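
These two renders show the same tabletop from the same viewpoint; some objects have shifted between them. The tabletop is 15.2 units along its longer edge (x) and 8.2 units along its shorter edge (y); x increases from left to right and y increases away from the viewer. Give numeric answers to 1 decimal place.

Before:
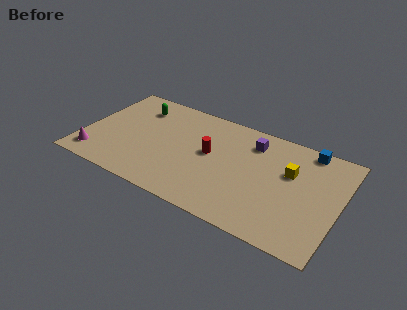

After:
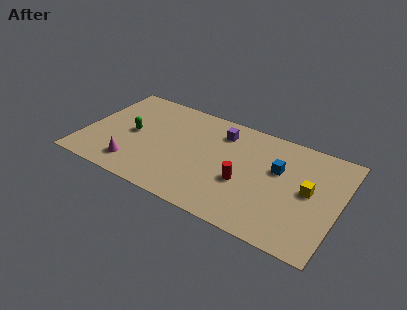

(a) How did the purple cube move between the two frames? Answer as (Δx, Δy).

(-1.9, 0.0)

From the two frames, the purple cube sits at roughly (9.8, 6.5) before and (7.9, 6.5) after.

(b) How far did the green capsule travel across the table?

2.3

The green capsule moved from about (2.8, 6.4) to (2.8, 4.1), a distance of √(0.0² + 2.3²) ≈ 2.3.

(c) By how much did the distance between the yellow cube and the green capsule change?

+1.1

Before: roughly 9.5 units apart; after: 10.6. That's 1.1 units further apart.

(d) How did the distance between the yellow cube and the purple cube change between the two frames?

+3.2

They were about 2.7 units apart before and 5.9 after — 3.2 units further apart.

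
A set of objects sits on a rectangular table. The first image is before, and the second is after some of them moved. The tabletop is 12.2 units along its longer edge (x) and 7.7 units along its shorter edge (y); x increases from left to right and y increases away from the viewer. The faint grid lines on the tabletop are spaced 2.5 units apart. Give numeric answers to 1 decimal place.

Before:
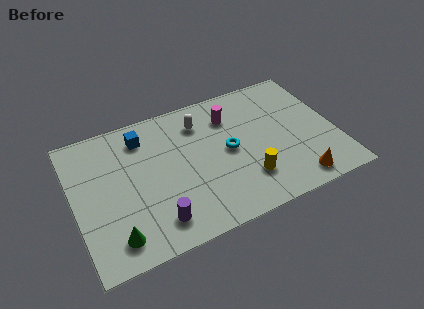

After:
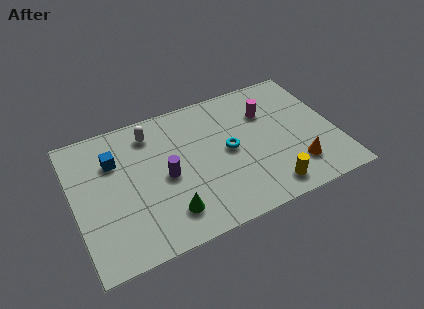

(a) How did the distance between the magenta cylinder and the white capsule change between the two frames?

+4.1

Before: roughly 1.4 units apart; after: 5.5. That's 4.1 units further apart.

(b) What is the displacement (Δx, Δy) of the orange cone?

(0.1, 0.8)

From the two frames, the orange cone sits at roughly (10.0, 1.0) before and (10.1, 1.8) after.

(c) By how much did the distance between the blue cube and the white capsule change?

-0.7

The distance was about 2.7 in the first image and 2.0 in the second, so they moved 0.7 units closer together.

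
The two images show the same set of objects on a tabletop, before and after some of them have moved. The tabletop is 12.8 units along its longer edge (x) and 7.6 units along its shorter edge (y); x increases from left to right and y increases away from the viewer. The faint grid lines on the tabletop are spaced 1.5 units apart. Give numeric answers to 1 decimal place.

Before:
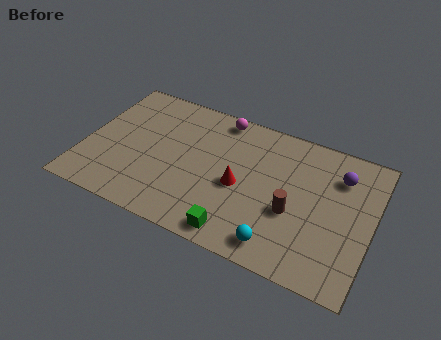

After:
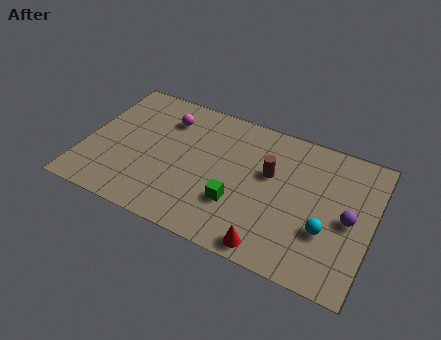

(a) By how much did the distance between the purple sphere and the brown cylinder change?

+0.5

Before: roughly 3.2 units apart; after: 3.7. That's 0.5 units further apart.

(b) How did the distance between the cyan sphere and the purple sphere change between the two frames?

-3.8

Before: roughly 5.1 units apart; after: 1.3. That's 3.8 units closer together.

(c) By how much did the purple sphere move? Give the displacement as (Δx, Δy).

(0.6, -2.1)

The purple sphere was at about (11.2, 5.7) and moved to about (11.8, 3.6).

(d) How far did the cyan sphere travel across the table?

2.4

From (9.0, 1.1) to (10.9, 2.6), the cyan sphere covered √(1.9² + 1.5²) ≈ 2.4 units.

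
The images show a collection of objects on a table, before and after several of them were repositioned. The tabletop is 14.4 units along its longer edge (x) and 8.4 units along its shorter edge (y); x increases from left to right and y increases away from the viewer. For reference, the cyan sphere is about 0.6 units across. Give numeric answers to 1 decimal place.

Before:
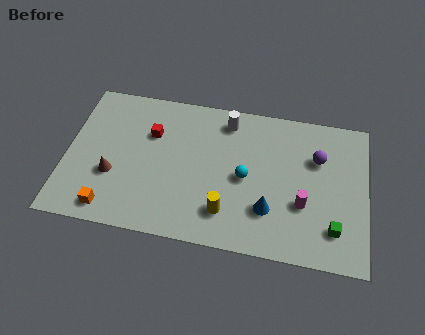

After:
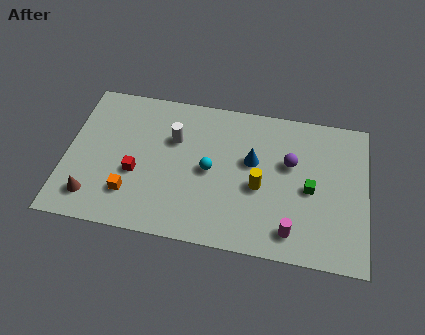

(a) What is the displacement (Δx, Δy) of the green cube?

(-1.2, 2.0)

The green cube started near (12.9, 1.9) and ended near (11.7, 3.9).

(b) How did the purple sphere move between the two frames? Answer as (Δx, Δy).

(-1.3, -0.5)

The purple sphere was at about (12.0, 5.7) and moved to about (10.7, 5.2).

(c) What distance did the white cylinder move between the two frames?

2.9

The white cylinder was near (7.6, 7.1) before and (5.1, 5.6) after, so it travelled √(2.5² + 1.5²) ≈ 2.9 units.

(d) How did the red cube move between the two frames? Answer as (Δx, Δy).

(-0.6, -2.4)

From the two frames, the red cube sits at roughly (4.0, 5.7) before and (3.4, 3.3) after.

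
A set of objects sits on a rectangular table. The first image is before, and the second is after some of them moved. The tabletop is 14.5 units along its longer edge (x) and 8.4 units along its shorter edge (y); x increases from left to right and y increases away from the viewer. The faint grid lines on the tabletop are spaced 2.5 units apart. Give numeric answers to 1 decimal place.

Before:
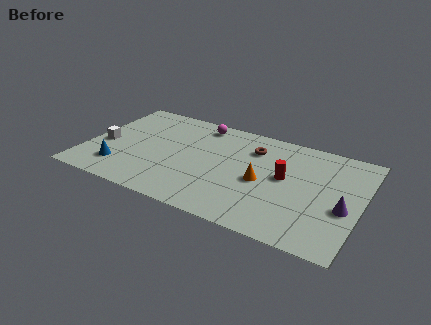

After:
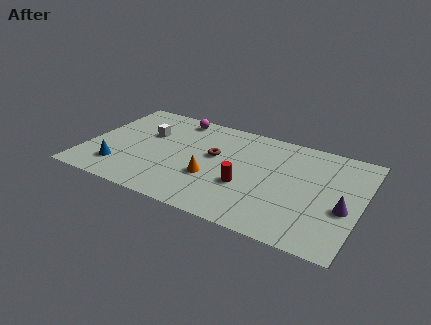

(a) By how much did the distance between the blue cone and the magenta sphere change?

-0.5

They were about 6.5 units apart before and 6.0 after — 0.5 units closer together.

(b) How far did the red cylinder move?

2.4

From (10.5, 4.6) to (8.6, 3.1), the red cylinder covered √(1.9² + 1.5²) ≈ 2.4 units.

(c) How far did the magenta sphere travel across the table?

1.3

The magenta sphere was near (5.6, 7.3) before and (4.3, 7.4) after, so it travelled √(1.3² + 0.1²) ≈ 1.3 units.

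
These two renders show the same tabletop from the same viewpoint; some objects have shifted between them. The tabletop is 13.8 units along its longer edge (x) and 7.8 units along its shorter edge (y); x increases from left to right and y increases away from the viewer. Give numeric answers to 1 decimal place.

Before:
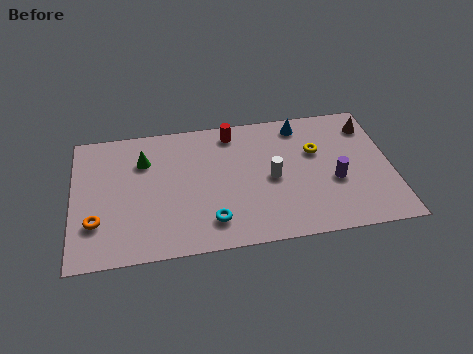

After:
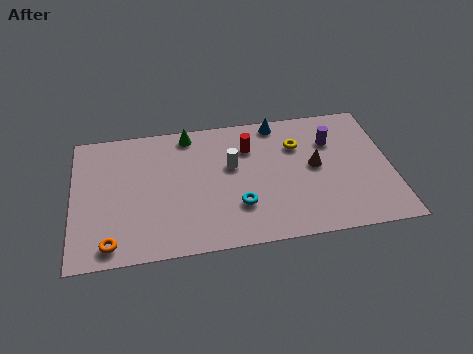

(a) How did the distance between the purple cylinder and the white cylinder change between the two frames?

+1.7

They were about 2.8 units apart before and 4.5 after — 1.7 units further apart.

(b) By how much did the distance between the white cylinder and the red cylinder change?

-2.1

Before: roughly 3.4 units apart; after: 1.3. That's 2.1 units closer together.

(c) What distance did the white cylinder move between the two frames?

2.0

The white cylinder was near (8.6, 3.7) before and (6.9, 4.7) after, so it travelled √(1.7² + 1.0²) ≈ 2.0 units.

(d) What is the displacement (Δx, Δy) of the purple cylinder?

(0.0, 2.4)

The purple cylinder started near (11.3, 3.1) and ended near (11.3, 5.5).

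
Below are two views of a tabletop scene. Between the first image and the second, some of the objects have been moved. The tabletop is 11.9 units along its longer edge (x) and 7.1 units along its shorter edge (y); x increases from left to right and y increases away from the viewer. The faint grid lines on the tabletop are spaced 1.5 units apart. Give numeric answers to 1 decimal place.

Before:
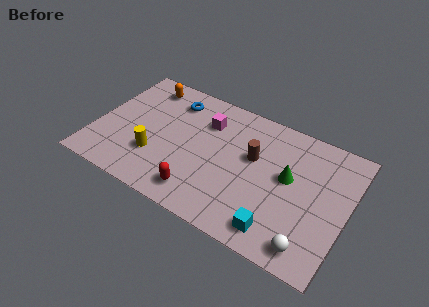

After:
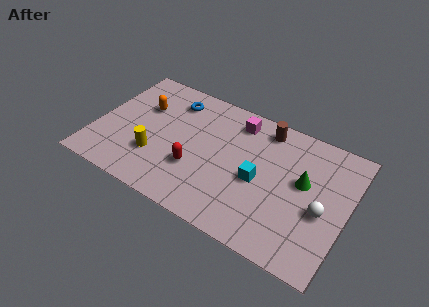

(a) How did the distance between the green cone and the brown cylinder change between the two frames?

+1.2

Before: roughly 1.7 units apart; after: 2.9. That's 1.2 units further apart.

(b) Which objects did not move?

the yellow cylinder and the blue torus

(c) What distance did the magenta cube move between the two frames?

1.6

From (5.0, 5.2) to (6.4, 5.9), the magenta cube covered √(1.4² + 0.7²) ≈ 1.6 units.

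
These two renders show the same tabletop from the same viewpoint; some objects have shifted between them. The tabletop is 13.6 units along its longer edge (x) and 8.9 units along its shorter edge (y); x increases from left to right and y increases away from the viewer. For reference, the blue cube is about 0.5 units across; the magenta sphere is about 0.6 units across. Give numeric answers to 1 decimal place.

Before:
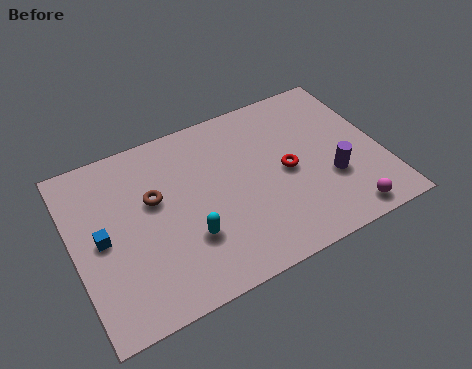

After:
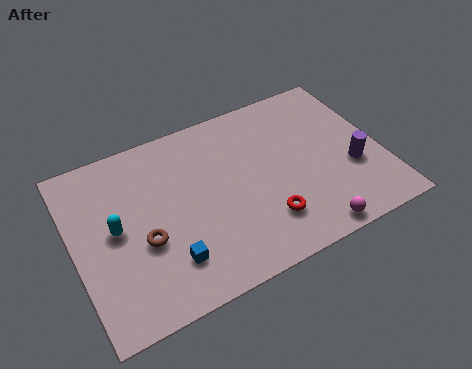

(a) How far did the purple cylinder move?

1.0

The purple cylinder was near (11.2, 3.1) before and (12.2, 3.3) after, so it travelled √(1.0² + 0.2²) ≈ 1.0 units.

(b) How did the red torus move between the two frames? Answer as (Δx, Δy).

(-1.3, -2.1)

The red torus started near (9.4, 4.3) and ended near (8.1, 2.2).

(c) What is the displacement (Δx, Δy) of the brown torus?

(-0.7, -1.9)

The brown torus was at about (3.6, 5.4) and moved to about (2.9, 3.5).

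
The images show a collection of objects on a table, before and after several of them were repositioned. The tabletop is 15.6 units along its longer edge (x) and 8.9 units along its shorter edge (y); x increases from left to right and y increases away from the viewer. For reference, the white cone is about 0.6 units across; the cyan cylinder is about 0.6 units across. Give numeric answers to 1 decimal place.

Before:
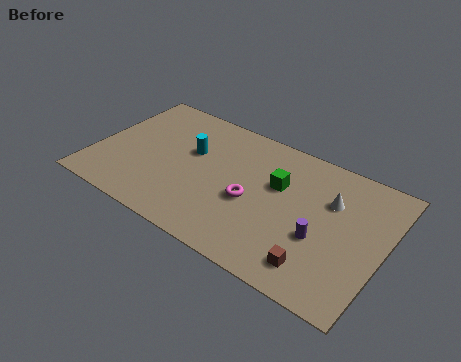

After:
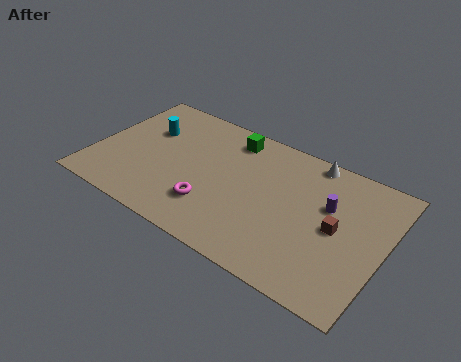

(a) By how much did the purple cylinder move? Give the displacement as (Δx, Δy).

(0.1, 2.2)

From the two frames, the purple cylinder sits at roughly (12.4, 3.4) before and (12.5, 5.6) after.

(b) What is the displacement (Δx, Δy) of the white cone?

(-1.4, 2.1)

The white cone was at about (12.6, 6.0) and moved to about (11.2, 8.1).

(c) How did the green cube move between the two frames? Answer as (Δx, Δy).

(-2.9, 1.9)

From the two frames, the green cube sits at roughly (9.8, 5.6) before and (6.9, 7.5) after.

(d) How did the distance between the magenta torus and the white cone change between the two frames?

+2.7

They were about 4.6 units apart before and 7.3 after — 2.7 units further apart.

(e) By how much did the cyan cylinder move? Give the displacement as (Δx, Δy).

(-2.5, 0.4)

From the two frames, the cyan cylinder sits at roughly (5.0, 5.5) before and (2.5, 5.9) after.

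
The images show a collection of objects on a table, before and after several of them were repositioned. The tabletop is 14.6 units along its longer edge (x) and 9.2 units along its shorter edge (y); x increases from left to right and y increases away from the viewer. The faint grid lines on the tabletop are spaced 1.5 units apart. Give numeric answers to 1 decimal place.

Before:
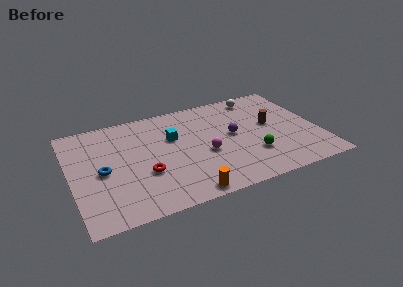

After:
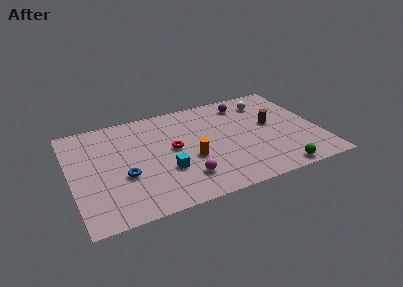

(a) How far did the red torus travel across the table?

2.4

The red torus moved from about (4.2, 3.3) to (6.0, 4.9), a distance of √(1.8² + 1.6²) ≈ 2.4.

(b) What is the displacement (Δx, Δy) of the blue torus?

(1.2, -0.8)

From the two frames, the blue torus sits at roughly (1.8, 4.3) before and (3.0, 3.5) after.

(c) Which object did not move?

the brown cylinder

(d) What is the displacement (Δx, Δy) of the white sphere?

(0.4, -0.7)

The white sphere was at about (11.5, 8.0) and moved to about (11.9, 7.3).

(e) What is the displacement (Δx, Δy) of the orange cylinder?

(0.6, 2.8)

The orange cylinder started near (6.3, 0.8) and ended near (6.9, 3.6).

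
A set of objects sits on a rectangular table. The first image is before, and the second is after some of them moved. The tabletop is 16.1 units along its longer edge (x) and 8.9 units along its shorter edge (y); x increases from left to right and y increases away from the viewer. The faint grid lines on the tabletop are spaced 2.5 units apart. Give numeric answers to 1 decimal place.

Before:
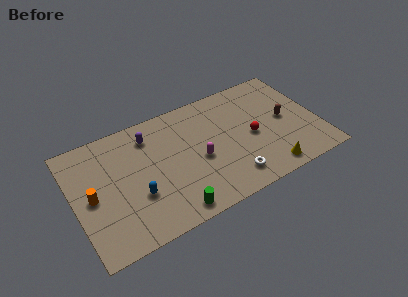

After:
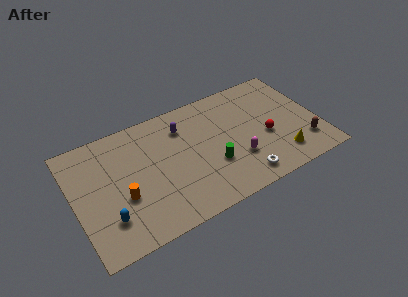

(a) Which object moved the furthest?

the green cylinder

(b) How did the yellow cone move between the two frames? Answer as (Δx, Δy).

(1.0, 0.7)

The yellow cone started near (12.3, 1.1) and ended near (13.3, 1.8).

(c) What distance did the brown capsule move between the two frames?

2.6

The brown capsule was near (14.0, 4.5) before and (14.9, 2.1) after, so it travelled √(0.9² + 2.4²) ≈ 2.6 units.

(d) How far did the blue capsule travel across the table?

2.2

From (3.9, 3.1) to (1.9, 2.3), the blue capsule covered √(2.0² + 0.8²) ≈ 2.2 units.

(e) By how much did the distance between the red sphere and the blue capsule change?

+2.9

Before: roughly 7.9 units apart; after: 10.8. That's 2.9 units further apart.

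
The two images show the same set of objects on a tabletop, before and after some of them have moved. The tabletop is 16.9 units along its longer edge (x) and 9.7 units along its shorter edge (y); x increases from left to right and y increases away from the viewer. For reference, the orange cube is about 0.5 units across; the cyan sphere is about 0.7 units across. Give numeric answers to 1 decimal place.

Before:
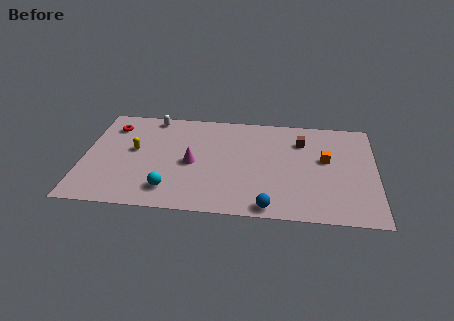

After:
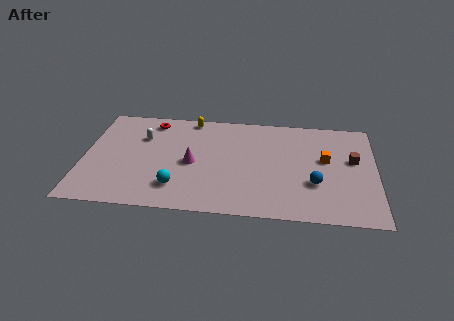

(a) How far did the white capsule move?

2.1

The white capsule moved from about (3.8, 8.7) to (3.3, 6.7), a distance of √(0.5² + 2.0²) ≈ 2.1.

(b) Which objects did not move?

the magenta cone and the orange cube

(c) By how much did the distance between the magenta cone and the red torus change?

-1.2

They were about 5.7 units apart before and 4.5 after — 1.2 units closer together.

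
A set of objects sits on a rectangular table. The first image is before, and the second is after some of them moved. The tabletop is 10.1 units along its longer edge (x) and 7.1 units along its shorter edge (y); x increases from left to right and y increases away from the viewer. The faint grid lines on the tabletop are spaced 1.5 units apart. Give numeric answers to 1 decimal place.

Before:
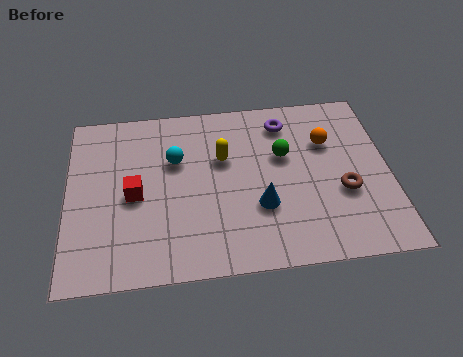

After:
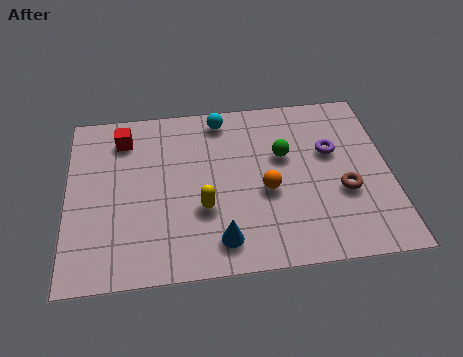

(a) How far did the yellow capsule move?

2.1

The yellow capsule was near (4.9, 4.5) before and (4.2, 2.5) after, so it travelled √(0.7² + 2.0²) ≈ 2.1 units.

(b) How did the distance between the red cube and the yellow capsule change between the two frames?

+1.0

Before: roughly 3.0 units apart; after: 4.0. That's 1.0 units further apart.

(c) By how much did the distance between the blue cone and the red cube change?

+1.4

Before: roughly 4.0 units apart; after: 5.4. That's 1.4 units further apart.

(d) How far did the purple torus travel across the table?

2.0

The purple torus moved from about (6.9, 5.8) to (8.3, 4.4), a distance of √(1.4² + 1.4²) ≈ 2.0.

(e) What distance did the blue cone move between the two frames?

1.8

The blue cone moved from about (6.0, 2.4) to (4.7, 1.2), a distance of √(1.3² + 1.2²) ≈ 1.8.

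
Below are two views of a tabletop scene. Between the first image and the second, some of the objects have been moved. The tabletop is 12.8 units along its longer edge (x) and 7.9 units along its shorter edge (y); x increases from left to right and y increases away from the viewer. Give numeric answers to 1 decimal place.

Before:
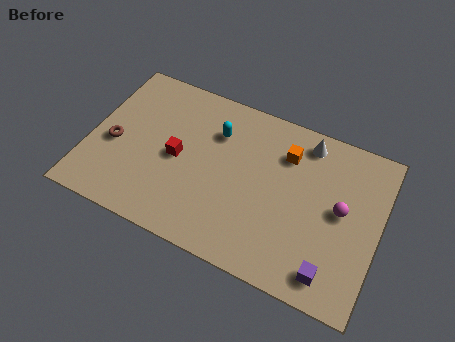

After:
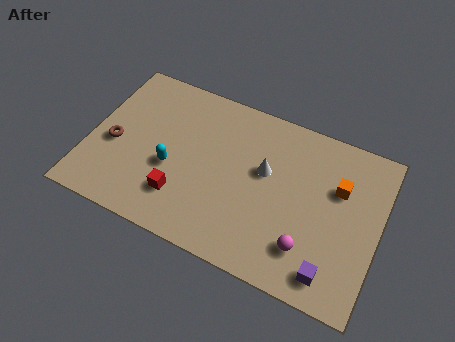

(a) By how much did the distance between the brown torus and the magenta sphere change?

-1.1

Before: roughly 10.0 units apart; after: 8.9. That's 1.1 units closer together.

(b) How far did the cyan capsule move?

3.0

The cyan capsule moved from about (5.4, 5.7) to (3.7, 3.2), a distance of √(1.7² + 2.5²) ≈ 3.0.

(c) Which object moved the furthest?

the cyan capsule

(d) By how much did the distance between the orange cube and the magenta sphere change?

+0.3

The distance was about 3.1 in the first image and 3.4 in the second, so they moved 0.3 units further apart.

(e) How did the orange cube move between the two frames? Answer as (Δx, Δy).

(2.4, -0.7)

The orange cube started near (8.5, 5.9) and ended near (10.9, 5.2).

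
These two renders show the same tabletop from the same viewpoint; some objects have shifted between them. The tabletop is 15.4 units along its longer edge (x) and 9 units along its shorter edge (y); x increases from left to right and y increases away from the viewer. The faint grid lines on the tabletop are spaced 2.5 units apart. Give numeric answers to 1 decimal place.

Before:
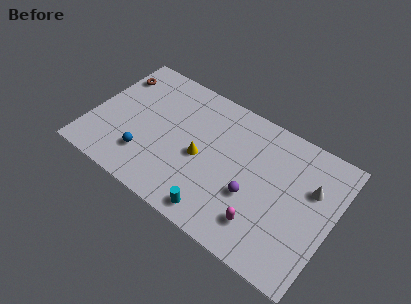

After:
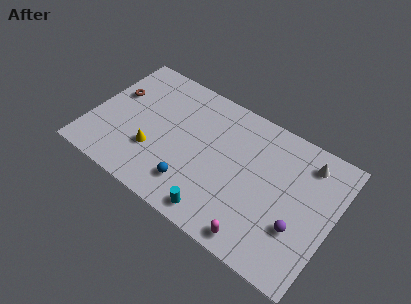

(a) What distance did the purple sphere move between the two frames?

3.0

The purple sphere moved from about (10.5, 3.4) to (13.5, 3.0), a distance of √(3.0² + 0.4²) ≈ 3.0.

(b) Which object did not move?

the cyan cylinder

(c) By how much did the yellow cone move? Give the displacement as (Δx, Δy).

(-2.9, -1.2)

From the two frames, the yellow cone sits at roughly (7.1, 4.1) before and (4.2, 2.9) after.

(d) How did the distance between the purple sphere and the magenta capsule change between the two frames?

+1.3

The distance was about 1.7 in the first image and 3.0 in the second, so they moved 1.3 units further apart.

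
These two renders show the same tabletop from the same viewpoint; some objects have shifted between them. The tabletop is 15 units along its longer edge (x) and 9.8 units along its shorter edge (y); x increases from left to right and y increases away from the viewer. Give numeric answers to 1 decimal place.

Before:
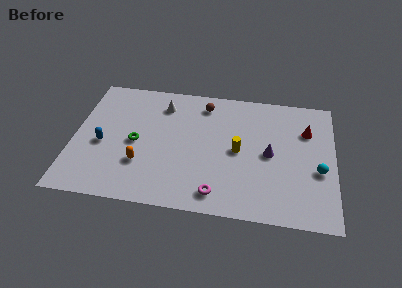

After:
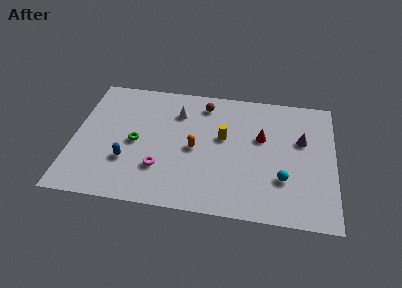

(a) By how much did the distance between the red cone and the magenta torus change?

-0.9

Before: roughly 7.4 units apart; after: 6.5. That's 0.9 units closer together.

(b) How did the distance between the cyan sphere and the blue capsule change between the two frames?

-3.5

They were about 12.4 units apart before and 8.9 after — 3.5 units closer together.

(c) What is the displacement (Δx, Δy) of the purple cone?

(1.8, 1.3)

The purple cone started near (11.3, 4.8) and ended near (13.1, 6.1).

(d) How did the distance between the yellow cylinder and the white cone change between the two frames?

-2.3

Before: roughly 5.4 units apart; after: 3.1. That's 2.3 units closer together.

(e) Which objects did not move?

the brown sphere and the green torus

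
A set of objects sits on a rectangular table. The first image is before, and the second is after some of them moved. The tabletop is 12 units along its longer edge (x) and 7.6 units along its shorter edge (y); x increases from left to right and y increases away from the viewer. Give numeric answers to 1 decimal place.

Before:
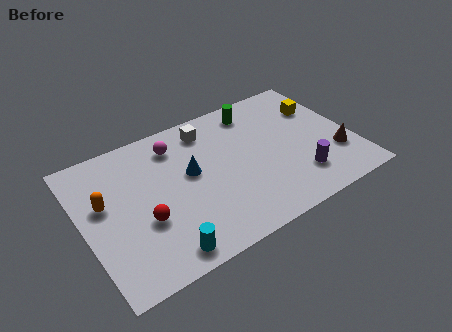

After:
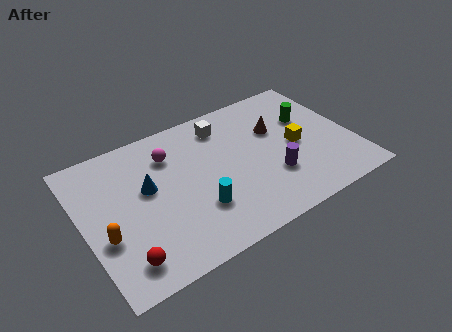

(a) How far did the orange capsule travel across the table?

1.7

The orange capsule was near (1.0, 4.5) before and (0.8, 2.8) after, so it travelled √(0.2² + 1.7²) ≈ 1.7 units.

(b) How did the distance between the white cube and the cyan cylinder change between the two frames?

-1.8

Before: roughly 6.1 units apart; after: 4.3. That's 1.8 units closer together.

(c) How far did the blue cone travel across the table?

1.9

The blue cone moved from about (4.8, 4.3) to (2.9, 4.4), a distance of √(1.9² + 0.1²) ≈ 1.9.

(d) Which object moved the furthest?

the brown cone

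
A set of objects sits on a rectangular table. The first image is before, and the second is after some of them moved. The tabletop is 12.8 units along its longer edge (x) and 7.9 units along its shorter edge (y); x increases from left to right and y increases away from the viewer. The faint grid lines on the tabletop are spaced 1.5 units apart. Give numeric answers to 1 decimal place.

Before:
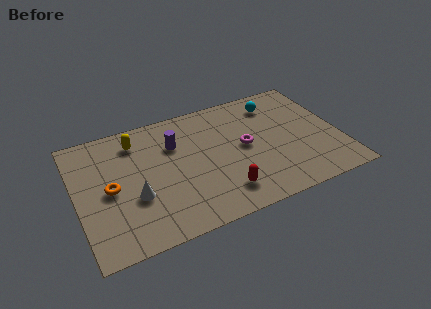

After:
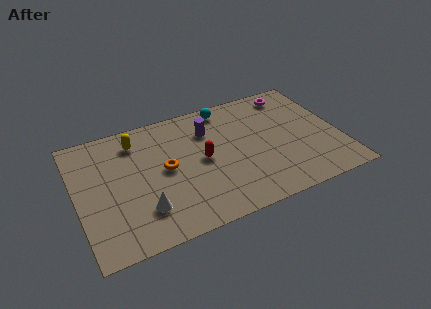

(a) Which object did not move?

the yellow capsule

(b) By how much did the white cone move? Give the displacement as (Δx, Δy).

(0.3, -0.9)

The white cone was at about (2.7, 2.9) and moved to about (3.0, 2.0).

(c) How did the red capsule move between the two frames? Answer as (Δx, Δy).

(-0.7, 2.4)

The red capsule started near (6.8, 1.6) and ended near (6.1, 4.0).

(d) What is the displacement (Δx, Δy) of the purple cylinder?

(1.7, 0.3)

The purple cylinder was at about (4.9, 5.5) and moved to about (6.6, 5.8).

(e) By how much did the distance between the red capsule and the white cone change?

-0.6

The distance was about 4.3 in the first image and 3.7 in the second, so they moved 0.6 units closer together.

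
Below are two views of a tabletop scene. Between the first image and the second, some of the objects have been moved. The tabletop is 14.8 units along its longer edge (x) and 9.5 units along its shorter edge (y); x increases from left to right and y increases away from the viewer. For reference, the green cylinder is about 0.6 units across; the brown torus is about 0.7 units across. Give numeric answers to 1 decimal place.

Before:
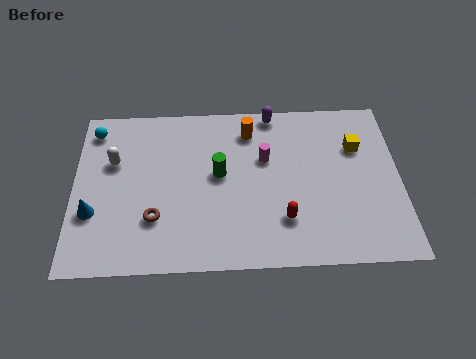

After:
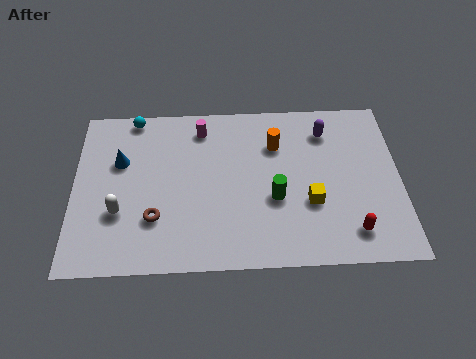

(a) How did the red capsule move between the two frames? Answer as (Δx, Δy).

(3.0, -0.8)

The red capsule was at about (9.5, 2.5) and moved to about (12.5, 1.7).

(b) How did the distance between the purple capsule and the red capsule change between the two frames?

-0.3

Before: roughly 6.2 units apart; after: 5.9. That's 0.3 units closer together.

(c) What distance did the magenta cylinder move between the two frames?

3.5

The magenta cylinder moved from about (8.7, 6.0) to (5.8, 7.9), a distance of √(2.9² + 1.9²) ≈ 3.5.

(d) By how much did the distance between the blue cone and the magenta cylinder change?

-4.2

They were about 8.3 units apart before and 4.1 after — 4.2 units closer together.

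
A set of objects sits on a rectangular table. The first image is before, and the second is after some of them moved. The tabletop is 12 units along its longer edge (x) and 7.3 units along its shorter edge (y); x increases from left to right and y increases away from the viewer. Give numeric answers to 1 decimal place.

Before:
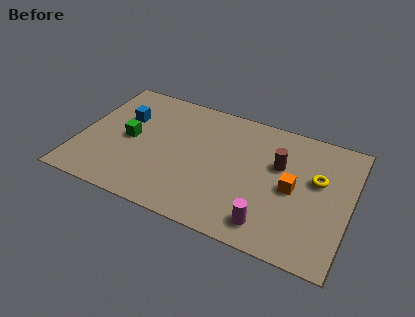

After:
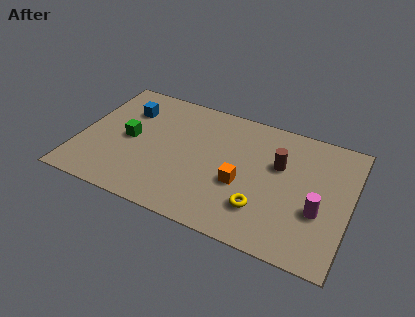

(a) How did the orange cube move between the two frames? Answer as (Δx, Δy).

(-2.2, -0.6)

The orange cube was at about (9.5, 3.5) and moved to about (7.3, 2.9).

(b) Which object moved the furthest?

the yellow torus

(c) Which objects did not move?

the green cube and the brown cylinder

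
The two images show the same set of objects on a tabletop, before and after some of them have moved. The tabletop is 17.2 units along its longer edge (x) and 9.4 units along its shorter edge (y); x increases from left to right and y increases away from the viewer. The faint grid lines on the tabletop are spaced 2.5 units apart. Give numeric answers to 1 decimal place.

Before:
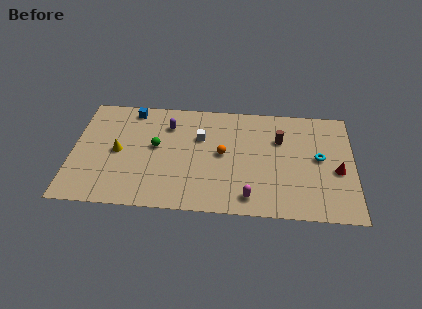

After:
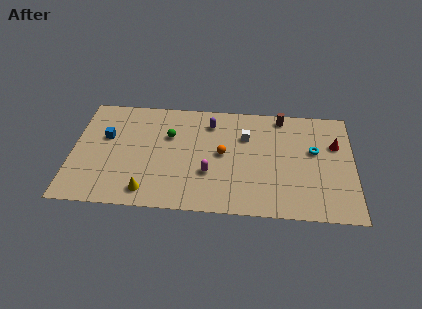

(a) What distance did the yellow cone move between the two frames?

3.7

The yellow cone moved from about (2.8, 4.6) to (4.7, 1.4), a distance of √(1.9² + 3.2²) ≈ 3.7.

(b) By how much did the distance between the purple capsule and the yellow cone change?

+3.2

The distance was about 3.9 in the first image and 7.1 in the second, so they moved 3.2 units further apart.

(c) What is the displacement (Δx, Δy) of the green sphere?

(0.8, 1.0)

The green sphere was at about (5.1, 5.2) and moved to about (5.9, 6.2).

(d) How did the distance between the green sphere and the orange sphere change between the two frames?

-0.6

Before: roughly 4.1 units apart; after: 3.5. That's 0.6 units closer together.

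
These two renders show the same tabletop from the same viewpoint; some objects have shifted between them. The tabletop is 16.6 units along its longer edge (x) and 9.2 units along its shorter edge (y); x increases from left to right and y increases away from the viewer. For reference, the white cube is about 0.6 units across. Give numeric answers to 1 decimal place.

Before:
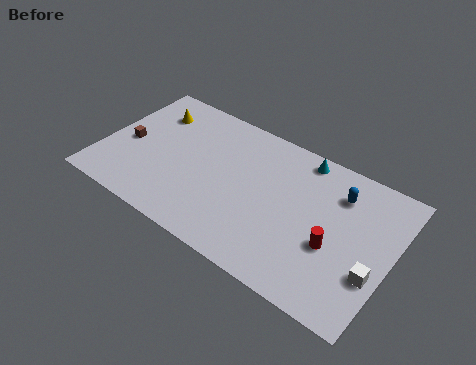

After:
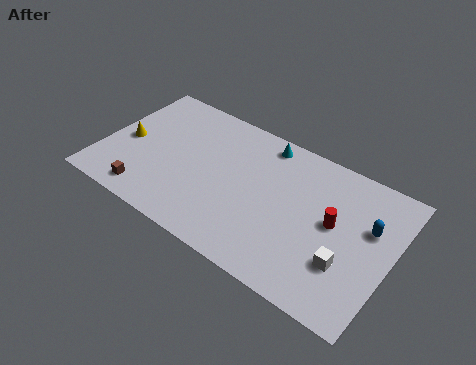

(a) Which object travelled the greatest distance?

the brown cube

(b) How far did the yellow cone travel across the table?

2.9

From (2.3, 7.0) to (1.3, 4.3), the yellow cone covered √(1.0² + 2.7²) ≈ 2.9 units.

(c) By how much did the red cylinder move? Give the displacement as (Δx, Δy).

(-0.2, 1.4)

From the two frames, the red cylinder sits at roughly (13.5, 3.6) before and (13.3, 5.0) after.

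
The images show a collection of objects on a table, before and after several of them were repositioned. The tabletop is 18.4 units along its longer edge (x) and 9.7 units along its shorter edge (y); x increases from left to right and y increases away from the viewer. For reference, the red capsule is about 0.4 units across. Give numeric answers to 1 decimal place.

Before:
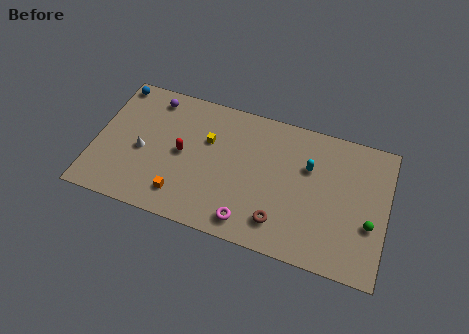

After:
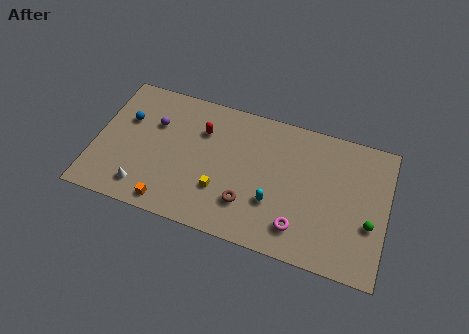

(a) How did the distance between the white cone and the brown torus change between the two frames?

-2.6

Before: roughly 9.2 units apart; after: 6.6. That's 2.6 units closer together.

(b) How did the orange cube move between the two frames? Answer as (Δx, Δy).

(-0.7, -0.8)

The orange cube was at about (5.7, 1.9) and moved to about (5.0, 1.1).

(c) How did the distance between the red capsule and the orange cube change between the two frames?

+3.0

They were about 3.0 units apart before and 6.0 after — 3.0 units further apart.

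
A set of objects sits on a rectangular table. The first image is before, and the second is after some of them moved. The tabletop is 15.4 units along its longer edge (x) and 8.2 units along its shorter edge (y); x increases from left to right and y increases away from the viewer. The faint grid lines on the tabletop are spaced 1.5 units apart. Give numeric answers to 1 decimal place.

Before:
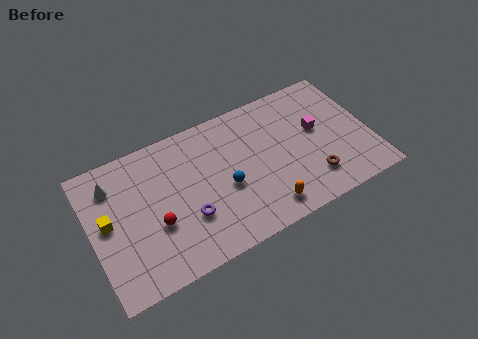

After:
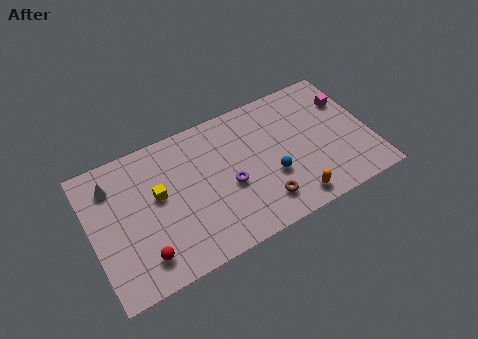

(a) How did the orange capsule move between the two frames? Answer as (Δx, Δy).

(1.5, -0.2)

From the two frames, the orange capsule sits at roughly (9.2, 1.3) before and (10.7, 1.1) after.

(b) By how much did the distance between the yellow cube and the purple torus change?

-0.5

Before: roughly 4.5 units apart; after: 4.0. That's 0.5 units closer together.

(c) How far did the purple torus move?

2.5

The purple torus was near (5.1, 2.7) before and (7.5, 3.5) after, so it travelled √(2.4² + 0.8²) ≈ 2.5 units.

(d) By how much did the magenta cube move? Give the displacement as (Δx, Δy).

(1.9, 1.1)

The magenta cube started near (12.6, 4.7) and ended near (14.5, 5.8).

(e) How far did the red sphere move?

1.7

The red sphere moved from about (3.4, 3.1) to (2.5, 1.6), a distance of √(0.9² + 1.5²) ≈ 1.7.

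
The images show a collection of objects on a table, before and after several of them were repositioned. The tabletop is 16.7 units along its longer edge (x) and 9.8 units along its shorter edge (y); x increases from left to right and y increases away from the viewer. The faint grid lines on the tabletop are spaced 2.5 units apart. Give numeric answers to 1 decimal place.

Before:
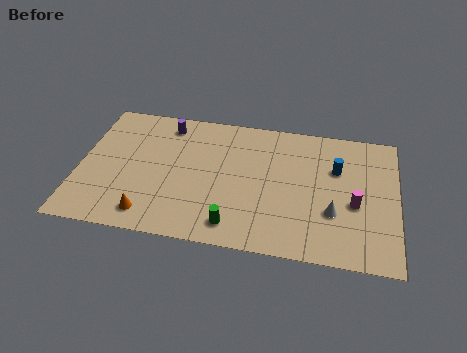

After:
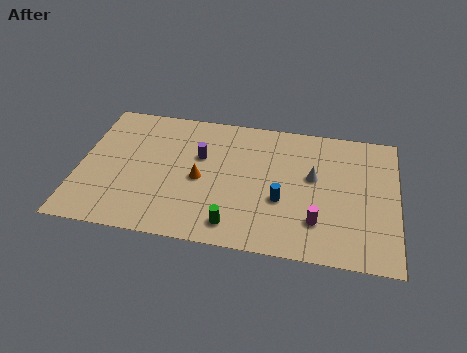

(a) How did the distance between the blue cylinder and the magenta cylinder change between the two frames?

-0.4

Before: roughly 2.6 units apart; after: 2.2. That's 0.4 units closer together.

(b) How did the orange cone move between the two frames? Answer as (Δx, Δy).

(2.5, 3.0)

The orange cone started near (3.9, 1.5) and ended near (6.4, 4.5).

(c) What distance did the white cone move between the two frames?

2.6

From (13.4, 3.3) to (12.3, 5.7), the white cone covered √(1.1² + 2.4²) ≈ 2.6 units.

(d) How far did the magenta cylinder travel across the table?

2.5

The magenta cylinder moved from about (14.5, 4.1) to (12.6, 2.5), a distance of √(1.9² + 1.6²) ≈ 2.5.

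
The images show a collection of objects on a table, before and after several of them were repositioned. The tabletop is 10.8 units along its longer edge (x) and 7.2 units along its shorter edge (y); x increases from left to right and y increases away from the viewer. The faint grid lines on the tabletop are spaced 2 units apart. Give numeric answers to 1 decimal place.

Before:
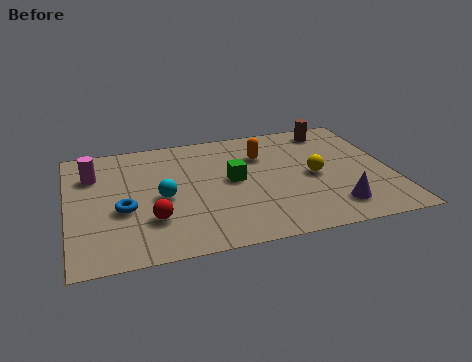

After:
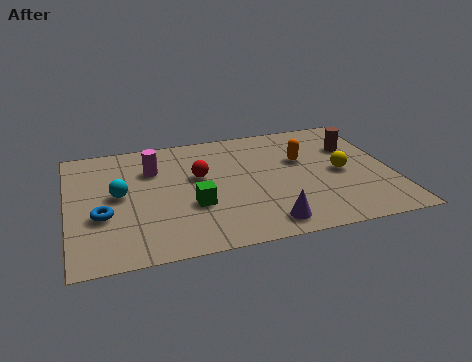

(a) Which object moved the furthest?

the red sphere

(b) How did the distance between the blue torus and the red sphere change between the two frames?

+2.5

Before: roughly 1.2 units apart; after: 3.7. That's 2.5 units further apart.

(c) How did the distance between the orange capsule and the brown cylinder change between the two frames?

-0.9

Before: roughly 2.7 units apart; after: 1.8. That's 0.9 units closer together.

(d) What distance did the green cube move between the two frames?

1.8

The green cube moved from about (5.5, 3.8) to (4.1, 2.6), a distance of √(1.4² + 1.2²) ≈ 1.8.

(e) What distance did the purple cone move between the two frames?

2.3

The purple cone moved from about (8.7, 1.4) to (6.4, 1.0), a distance of √(2.3² + 0.4²) ≈ 2.3.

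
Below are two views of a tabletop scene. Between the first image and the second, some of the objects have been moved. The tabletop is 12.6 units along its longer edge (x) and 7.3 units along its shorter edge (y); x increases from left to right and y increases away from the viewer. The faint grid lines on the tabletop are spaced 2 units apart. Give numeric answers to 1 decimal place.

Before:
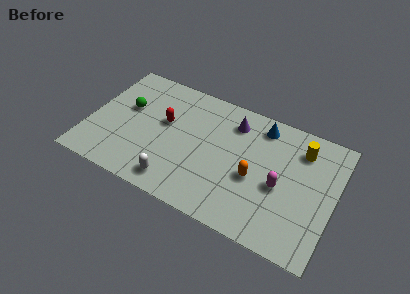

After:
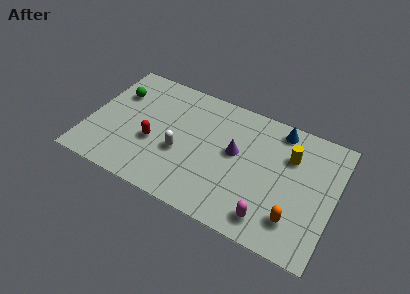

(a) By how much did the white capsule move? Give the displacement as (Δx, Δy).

(0.0, 1.8)

The white capsule started near (4.8, 1.1) and ended near (4.8, 2.9).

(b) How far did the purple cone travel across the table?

1.7

The purple cone was near (7.2, 5.8) before and (7.5, 4.1) after, so it travelled √(0.3² + 1.7²) ≈ 1.7 units.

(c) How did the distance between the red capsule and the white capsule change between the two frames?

-2.0

The distance was about 3.4 in the first image and 1.4 in the second, so they moved 2.0 units closer together.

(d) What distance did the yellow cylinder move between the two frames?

0.8

The yellow cylinder was near (10.7, 5.7) before and (10.2, 5.1) after, so it travelled √(0.5² + 0.6²) ≈ 0.8 units.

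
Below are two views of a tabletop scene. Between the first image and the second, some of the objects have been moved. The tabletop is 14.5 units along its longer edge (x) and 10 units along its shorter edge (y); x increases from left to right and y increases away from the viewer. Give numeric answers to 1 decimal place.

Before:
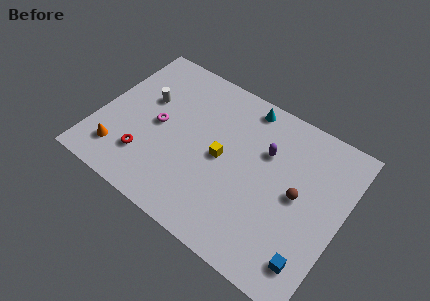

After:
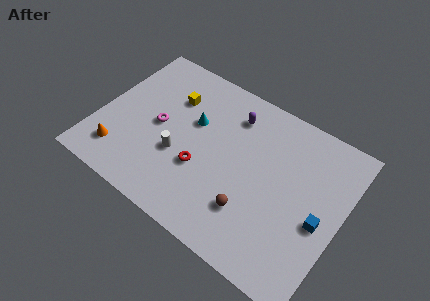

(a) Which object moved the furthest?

the yellow cube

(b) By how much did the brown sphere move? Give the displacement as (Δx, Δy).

(-2.3, -2.4)

The brown sphere was at about (11.9, 5.1) and moved to about (9.6, 2.7).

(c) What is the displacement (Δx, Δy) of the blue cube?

(0.1, 2.5)

The blue cube was at about (13.3, 1.8) and moved to about (13.4, 4.3).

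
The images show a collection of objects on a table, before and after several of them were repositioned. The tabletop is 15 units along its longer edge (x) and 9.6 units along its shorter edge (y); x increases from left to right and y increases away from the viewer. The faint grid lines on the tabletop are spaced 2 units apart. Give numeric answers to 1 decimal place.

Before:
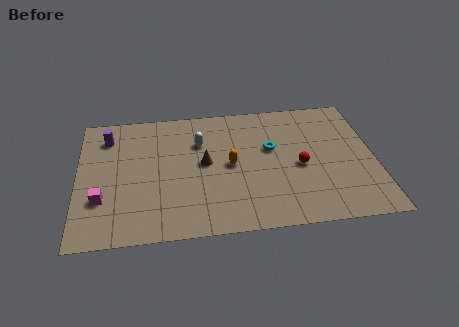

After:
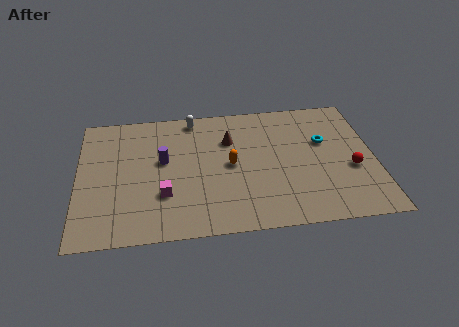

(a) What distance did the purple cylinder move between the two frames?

3.5

The purple cylinder moved from about (1.5, 7.6) to (4.3, 5.5), a distance of √(2.8² + 2.1²) ≈ 3.5.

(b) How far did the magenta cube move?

3.1

The magenta cube moved from about (1.2, 3.0) to (4.3, 3.0), a distance of √(3.1² + 0.0²) ≈ 3.1.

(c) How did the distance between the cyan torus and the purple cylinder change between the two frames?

-0.3

Before: roughly 8.5 units apart; after: 8.2. That's 0.3 units closer together.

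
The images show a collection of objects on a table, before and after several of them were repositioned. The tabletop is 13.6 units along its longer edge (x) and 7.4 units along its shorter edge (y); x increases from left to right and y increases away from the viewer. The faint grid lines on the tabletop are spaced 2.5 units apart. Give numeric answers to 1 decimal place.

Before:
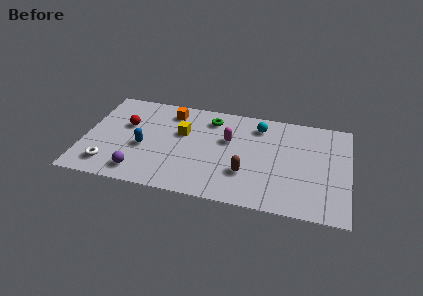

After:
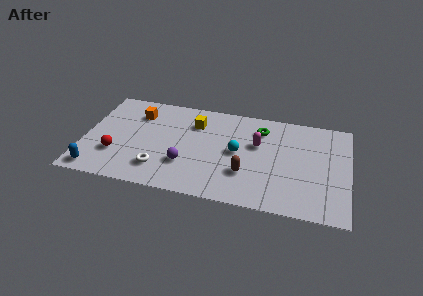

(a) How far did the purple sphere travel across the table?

2.5

The purple sphere was near (3.0, 1.2) before and (5.3, 2.3) after, so it travelled √(2.3² + 1.1²) ≈ 2.5 units.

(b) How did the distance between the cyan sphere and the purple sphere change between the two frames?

-4.6

Before: roughly 7.6 units apart; after: 3.0. That's 4.6 units closer together.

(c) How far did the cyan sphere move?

2.4

From (8.9, 6.0) to (7.9, 3.8), the cyan sphere covered √(1.0² + 2.2²) ≈ 2.4 units.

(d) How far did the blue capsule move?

3.2

The blue capsule was near (3.1, 3.1) before and (0.8, 0.9) after, so it travelled √(2.3² + 2.2²) ≈ 3.2 units.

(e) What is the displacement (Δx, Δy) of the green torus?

(2.6, -0.2)

The green torus was at about (6.4, 6.0) and moved to about (9.0, 5.8).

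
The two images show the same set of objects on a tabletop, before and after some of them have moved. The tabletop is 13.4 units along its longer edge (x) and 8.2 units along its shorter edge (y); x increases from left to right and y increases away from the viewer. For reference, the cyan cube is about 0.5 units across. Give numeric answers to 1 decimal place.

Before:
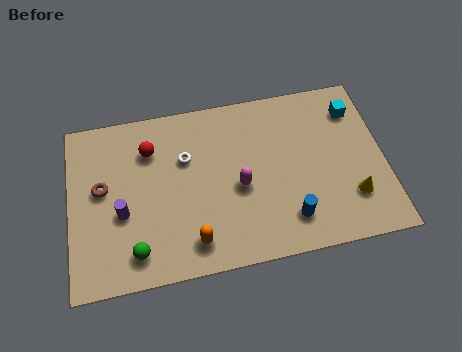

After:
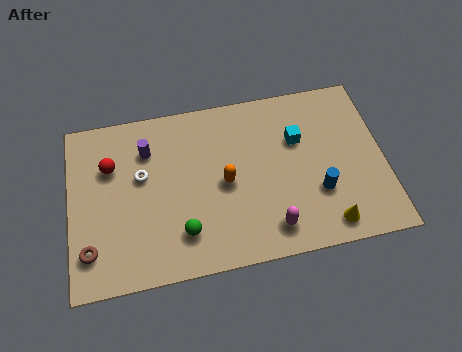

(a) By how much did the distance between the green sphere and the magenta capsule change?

-1.3

Before: roughly 5.0 units apart; after: 3.7. That's 1.3 units closer together.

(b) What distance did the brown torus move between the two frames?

2.9

The brown torus was near (1.4, 4.6) before and (0.8, 1.8) after, so it travelled √(0.6² + 2.8²) ≈ 2.9 units.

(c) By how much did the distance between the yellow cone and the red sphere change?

+0.8

Before: roughly 9.3 units apart; after: 10.1. That's 0.8 units further apart.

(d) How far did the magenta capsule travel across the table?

2.5

From (7.2, 3.6) to (8.4, 1.4), the magenta capsule covered √(1.2² + 2.2²) ≈ 2.5 units.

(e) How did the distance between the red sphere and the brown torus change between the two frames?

+1.3

The distance was about 2.6 in the first image and 3.9 in the second, so they moved 1.3 units further apart.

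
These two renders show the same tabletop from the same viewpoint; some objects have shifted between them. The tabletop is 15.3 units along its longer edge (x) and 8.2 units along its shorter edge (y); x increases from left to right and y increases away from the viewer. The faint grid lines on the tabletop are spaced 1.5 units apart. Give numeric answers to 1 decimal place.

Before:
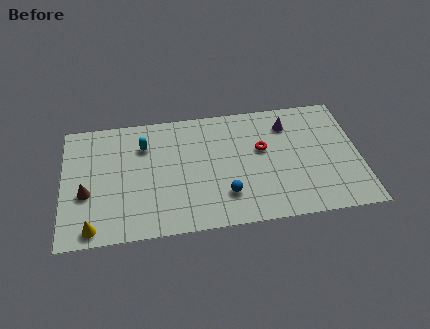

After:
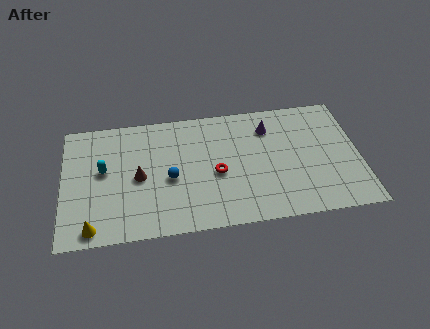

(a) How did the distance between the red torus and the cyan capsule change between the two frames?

-0.3

Before: roughly 6.2 units apart; after: 5.9. That's 0.3 units closer together.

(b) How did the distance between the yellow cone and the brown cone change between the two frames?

+1.5

They were about 2.3 units apart before and 3.8 after — 1.5 units further apart.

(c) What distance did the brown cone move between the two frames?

2.8

The brown cone was near (1.2, 3.2) before and (3.9, 3.9) after, so it travelled √(2.7² + 0.7²) ≈ 2.8 units.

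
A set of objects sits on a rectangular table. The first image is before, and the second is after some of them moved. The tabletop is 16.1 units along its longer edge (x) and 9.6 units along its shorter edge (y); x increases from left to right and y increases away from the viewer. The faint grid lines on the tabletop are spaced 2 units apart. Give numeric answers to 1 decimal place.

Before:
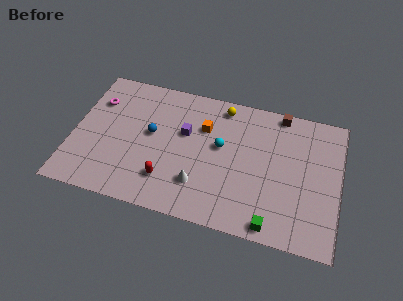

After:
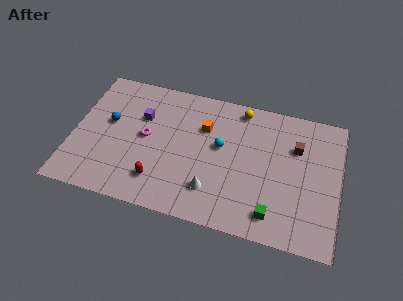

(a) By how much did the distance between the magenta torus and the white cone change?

-2.9

They were about 7.9 units apart before and 5.0 after — 2.9 units closer together.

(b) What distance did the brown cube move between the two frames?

2.5

The brown cube moved from about (12.3, 8.8) to (13.4, 6.6), a distance of √(1.1² + 2.2²) ≈ 2.5.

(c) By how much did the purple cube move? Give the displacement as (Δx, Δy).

(-2.7, 0.5)

From the two frames, the purple cube sits at roughly (6.7, 5.9) before and (4.0, 6.4) after.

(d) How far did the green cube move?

0.7

The green cube moved from about (12.3, 0.9) to (12.3, 1.6), a distance of √(0.0² + 0.7²) ≈ 0.7.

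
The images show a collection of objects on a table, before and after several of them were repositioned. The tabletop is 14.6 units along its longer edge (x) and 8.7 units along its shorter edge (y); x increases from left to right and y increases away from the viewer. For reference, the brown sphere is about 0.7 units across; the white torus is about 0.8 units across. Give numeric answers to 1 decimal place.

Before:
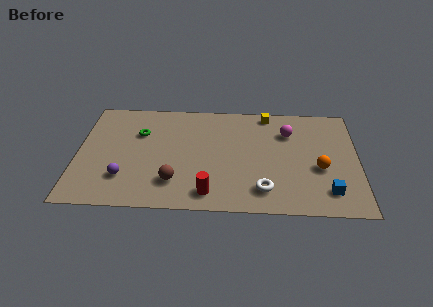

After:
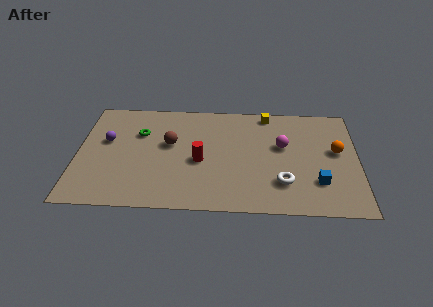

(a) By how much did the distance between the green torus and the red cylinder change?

-2.1

Before: roughly 5.9 units apart; after: 3.8. That's 2.1 units closer together.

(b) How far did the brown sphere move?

3.0

The brown sphere moved from about (5.1, 2.1) to (4.8, 5.1), a distance of √(0.3² + 3.0²) ≈ 3.0.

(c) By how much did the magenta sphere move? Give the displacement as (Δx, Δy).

(-0.3, -1.1)

The magenta sphere was at about (11.0, 6.3) and moved to about (10.7, 5.2).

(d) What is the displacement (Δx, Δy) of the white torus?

(1.0, 0.6)

The white torus started near (9.7, 1.7) and ended near (10.7, 2.3).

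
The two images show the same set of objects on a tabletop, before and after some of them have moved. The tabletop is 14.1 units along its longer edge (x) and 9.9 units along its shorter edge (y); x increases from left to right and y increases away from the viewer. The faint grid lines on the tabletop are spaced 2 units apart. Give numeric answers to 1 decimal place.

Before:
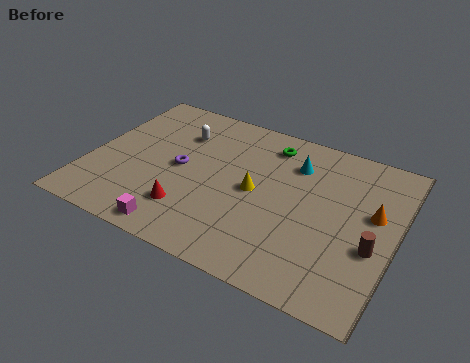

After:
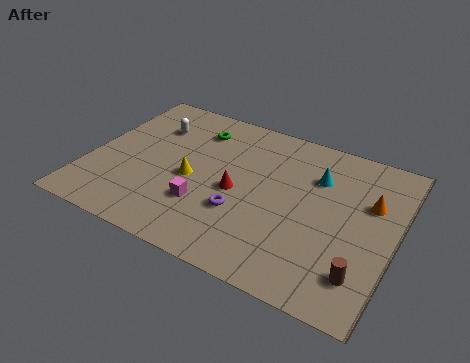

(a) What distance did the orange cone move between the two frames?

0.6

The orange cone was near (13.0, 5.8) before and (12.8, 6.4) after, so it travelled √(0.2² + 0.6²) ≈ 0.6 units.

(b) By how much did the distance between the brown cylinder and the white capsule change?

+1.6

The distance was about 10.0 in the first image and 11.6 in the second, so they moved 1.6 units further apart.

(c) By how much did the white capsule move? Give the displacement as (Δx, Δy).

(-1.3, 0.0)

From the two frames, the white capsule sits at roughly (3.8, 7.2) before and (2.5, 7.2) after.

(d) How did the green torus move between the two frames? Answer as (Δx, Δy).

(-3.4, -0.4)

From the two frames, the green torus sits at roughly (7.9, 8.2) before and (4.5, 7.8) after.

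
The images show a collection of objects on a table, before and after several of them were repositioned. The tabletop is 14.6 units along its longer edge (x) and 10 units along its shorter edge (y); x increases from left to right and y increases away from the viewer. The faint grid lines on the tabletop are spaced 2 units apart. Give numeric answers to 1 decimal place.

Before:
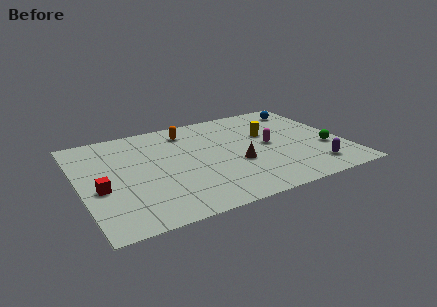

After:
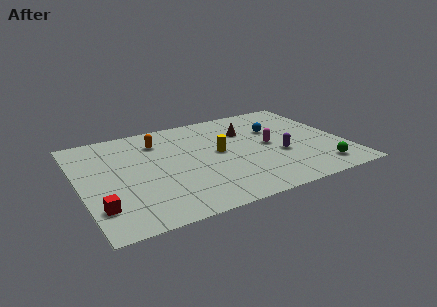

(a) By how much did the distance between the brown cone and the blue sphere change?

-4.8

The distance was about 6.4 in the first image and 1.6 in the second, so they moved 4.8 units closer together.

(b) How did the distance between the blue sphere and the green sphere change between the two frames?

+0.5

Before: roughly 4.8 units apart; after: 5.3. That's 0.5 units further apart.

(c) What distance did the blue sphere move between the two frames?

2.6

From (13.1, 8.3) to (11.1, 6.6), the blue sphere covered √(2.0² + 1.7²) ≈ 2.6 units.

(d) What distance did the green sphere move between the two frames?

2.0

From (13.5, 3.5) to (12.8, 1.6), the green sphere covered √(0.7² + 1.9²) ≈ 2.0 units.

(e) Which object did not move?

the magenta capsule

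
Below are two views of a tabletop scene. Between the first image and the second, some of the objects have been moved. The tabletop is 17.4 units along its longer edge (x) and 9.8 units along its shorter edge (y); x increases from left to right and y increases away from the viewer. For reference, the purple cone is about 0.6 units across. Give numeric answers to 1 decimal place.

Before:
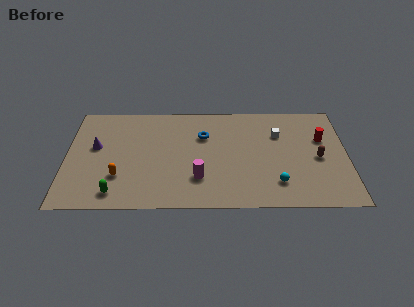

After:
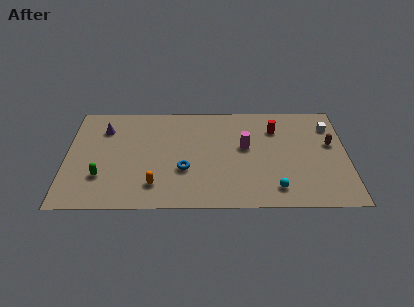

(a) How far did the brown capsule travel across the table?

1.5

The brown capsule moved from about (15.6, 4.5) to (16.4, 5.8), a distance of √(0.8² + 1.3²) ≈ 1.5.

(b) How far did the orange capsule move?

2.3

The orange capsule moved from about (3.3, 2.9) to (5.5, 2.1), a distance of √(2.2² + 0.8²) ≈ 2.3.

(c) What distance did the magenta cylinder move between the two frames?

4.1

The magenta cylinder was near (8.2, 2.7) before and (11.1, 5.6) after, so it travelled √(2.9² + 2.9²) ≈ 4.1 units.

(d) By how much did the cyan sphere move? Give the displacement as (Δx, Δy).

(-0.1, -0.5)

The cyan sphere started near (13.0, 2.2) and ended near (12.9, 1.7).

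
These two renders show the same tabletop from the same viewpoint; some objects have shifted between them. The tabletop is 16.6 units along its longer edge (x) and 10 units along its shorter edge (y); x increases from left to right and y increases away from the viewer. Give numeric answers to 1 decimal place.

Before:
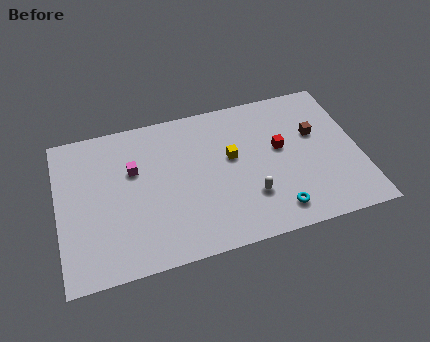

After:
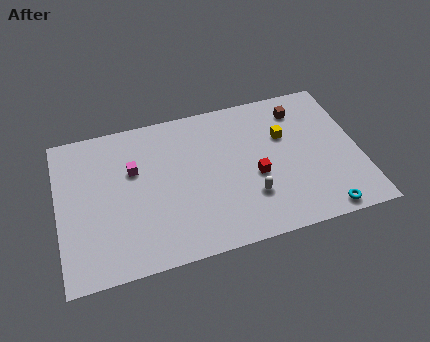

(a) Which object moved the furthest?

the yellow cube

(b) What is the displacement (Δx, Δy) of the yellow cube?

(3.0, 0.7)

The yellow cube was at about (9.6, 5.8) and moved to about (12.6, 6.5).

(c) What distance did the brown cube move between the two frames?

2.0

From (14.3, 6.2) to (13.6, 8.1), the brown cube covered √(0.7² + 1.9²) ≈ 2.0 units.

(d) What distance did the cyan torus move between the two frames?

2.6

The cyan torus was near (11.7, 1.6) before and (14.2, 0.9) after, so it travelled √(2.5² + 0.7²) ≈ 2.6 units.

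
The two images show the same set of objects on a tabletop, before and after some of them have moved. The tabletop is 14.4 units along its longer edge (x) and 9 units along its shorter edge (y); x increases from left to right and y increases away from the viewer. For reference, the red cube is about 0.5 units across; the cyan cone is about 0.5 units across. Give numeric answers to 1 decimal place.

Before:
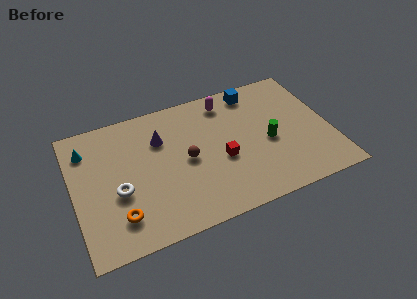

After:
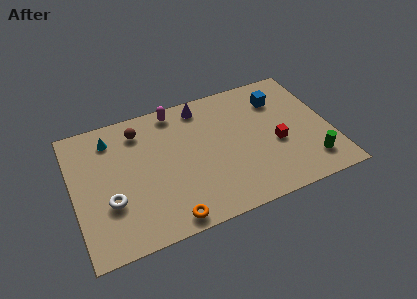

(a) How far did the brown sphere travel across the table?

3.8

The brown sphere was near (6.3, 4.4) before and (3.9, 7.3) after, so it travelled √(2.4² + 2.9²) ≈ 3.8 units.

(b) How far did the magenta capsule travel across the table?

2.9

The magenta capsule moved from about (8.9, 7.6) to (6.0, 8.0), a distance of √(2.9² + 0.4²) ≈ 2.9.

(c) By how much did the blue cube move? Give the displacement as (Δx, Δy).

(1.3, -1.0)

From the two frames, the blue cube sits at roughly (10.5, 7.8) before and (11.8, 6.8) after.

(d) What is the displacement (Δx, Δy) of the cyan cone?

(1.4, 0.3)

The cyan cone started near (0.9, 7.0) and ended near (2.3, 7.3).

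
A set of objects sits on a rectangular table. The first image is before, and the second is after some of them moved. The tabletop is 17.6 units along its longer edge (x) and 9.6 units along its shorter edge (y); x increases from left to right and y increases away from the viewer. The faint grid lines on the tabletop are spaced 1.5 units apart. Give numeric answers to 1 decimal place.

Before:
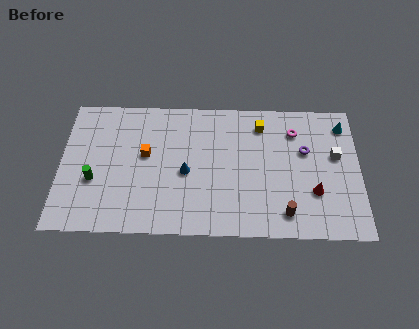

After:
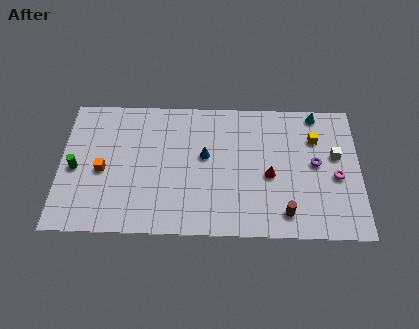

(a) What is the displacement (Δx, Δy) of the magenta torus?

(2.4, -3.2)

From the two frames, the magenta torus sits at roughly (13.8, 7.4) before and (16.2, 4.2) after.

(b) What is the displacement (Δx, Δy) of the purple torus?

(0.6, -0.9)

The purple torus started near (14.4, 6.0) and ended near (15.0, 5.1).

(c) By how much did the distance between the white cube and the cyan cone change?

+0.9

Before: roughly 2.3 units apart; after: 3.2. That's 0.9 units further apart.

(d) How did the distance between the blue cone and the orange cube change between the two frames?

+3.4

They were about 2.7 units apart before and 6.1 after — 3.4 units further apart.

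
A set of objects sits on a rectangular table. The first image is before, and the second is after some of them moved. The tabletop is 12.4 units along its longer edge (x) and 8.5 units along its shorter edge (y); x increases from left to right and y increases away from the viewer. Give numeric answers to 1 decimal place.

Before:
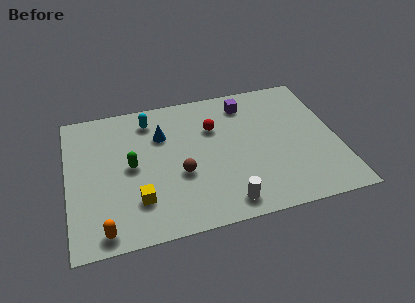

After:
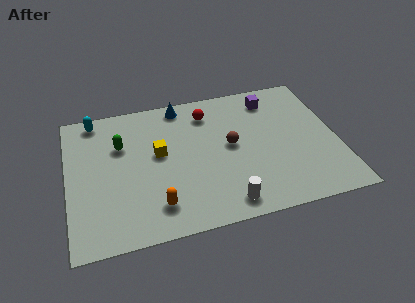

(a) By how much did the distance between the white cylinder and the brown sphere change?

+0.5

Before: roughly 2.9 units apart; after: 3.4. That's 0.5 units further apart.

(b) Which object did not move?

the white cylinder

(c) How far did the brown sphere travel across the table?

2.7

The brown sphere moved from about (5.1, 3.3) to (7.5, 4.5), a distance of √(2.4² + 1.2²) ≈ 2.7.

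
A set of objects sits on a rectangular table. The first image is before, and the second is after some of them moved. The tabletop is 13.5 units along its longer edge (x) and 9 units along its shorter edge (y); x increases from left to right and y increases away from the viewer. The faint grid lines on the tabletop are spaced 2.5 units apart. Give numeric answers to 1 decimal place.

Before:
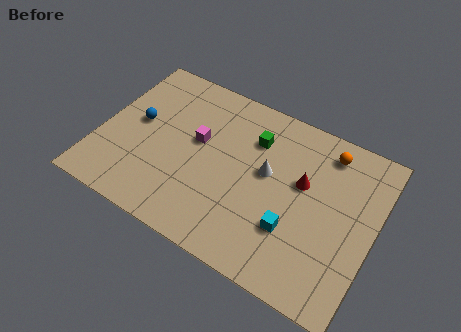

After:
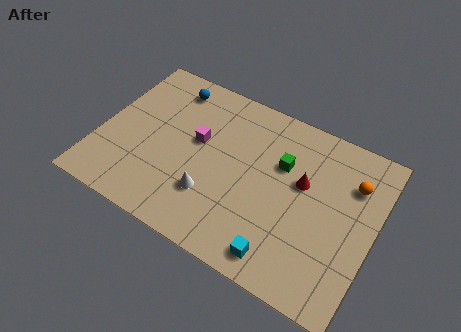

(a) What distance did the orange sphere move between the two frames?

1.8

The orange sphere was near (10.8, 7.6) before and (12.2, 6.5) after, so it travelled √(1.4² + 1.1²) ≈ 1.8 units.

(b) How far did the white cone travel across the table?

3.5

The white cone moved from about (8.2, 5.1) to (5.8, 2.6), a distance of √(2.4² + 2.5²) ≈ 3.5.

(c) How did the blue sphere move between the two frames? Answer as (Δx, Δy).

(1.2, 2.7)

The blue sphere started near (1.7, 4.9) and ended near (2.9, 7.6).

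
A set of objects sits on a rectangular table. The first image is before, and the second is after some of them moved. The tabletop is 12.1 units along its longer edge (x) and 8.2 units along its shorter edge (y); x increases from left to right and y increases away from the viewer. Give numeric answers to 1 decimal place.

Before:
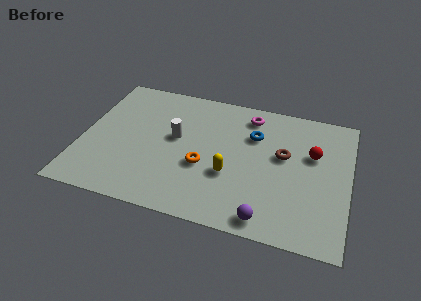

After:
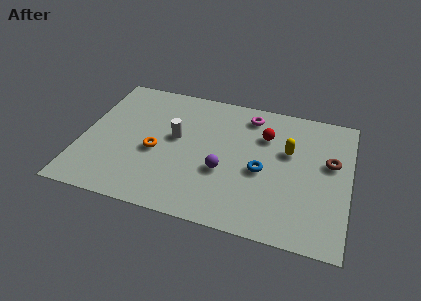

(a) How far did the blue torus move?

2.2

The blue torus was near (7.7, 5.7) before and (8.2, 3.6) after, so it travelled √(0.5² + 2.1²) ≈ 2.2 units.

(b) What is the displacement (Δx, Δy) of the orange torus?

(-2.2, 0.3)

From the two frames, the orange torus sits at roughly (5.6, 3.2) before and (3.4, 3.5) after.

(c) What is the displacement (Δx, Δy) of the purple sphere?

(-2.1, 2.2)

From the two frames, the purple sphere sits at roughly (8.6, 0.9) before and (6.5, 3.1) after.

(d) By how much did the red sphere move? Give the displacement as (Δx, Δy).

(-2.2, 0.6)

The red sphere was at about (10.4, 5.2) and moved to about (8.2, 5.8).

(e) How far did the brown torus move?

2.1

The brown torus was near (9.1, 4.8) before and (11.2, 4.9) after, so it travelled √(2.1² + 0.1²) ≈ 2.1 units.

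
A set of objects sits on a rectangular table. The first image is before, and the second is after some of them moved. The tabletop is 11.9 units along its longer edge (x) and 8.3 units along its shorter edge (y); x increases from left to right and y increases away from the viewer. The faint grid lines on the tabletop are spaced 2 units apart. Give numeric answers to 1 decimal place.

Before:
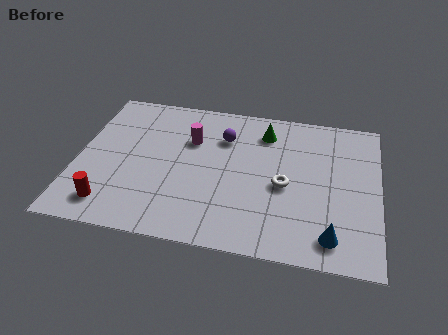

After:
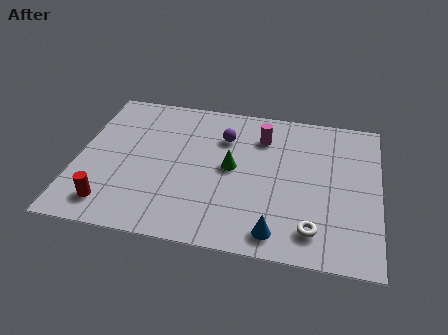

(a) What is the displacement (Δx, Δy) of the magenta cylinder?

(2.8, 0.7)

The magenta cylinder started near (4.4, 5.6) and ended near (7.2, 6.3).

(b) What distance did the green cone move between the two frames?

2.6

From (7.3, 6.6) to (6.1, 4.3), the green cone covered √(1.2² + 2.3²) ≈ 2.6 units.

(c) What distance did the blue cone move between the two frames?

2.1

The blue cone moved from about (10.1, 1.3) to (8.0, 1.1), a distance of √(2.1² + 0.2²) ≈ 2.1.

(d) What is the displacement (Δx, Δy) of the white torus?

(1.2, -2.2)

The white torus started near (8.2, 3.7) and ended near (9.4, 1.5).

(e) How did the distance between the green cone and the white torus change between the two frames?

+1.3

The distance was about 3.0 in the first image and 4.3 in the second, so they moved 1.3 units further apart.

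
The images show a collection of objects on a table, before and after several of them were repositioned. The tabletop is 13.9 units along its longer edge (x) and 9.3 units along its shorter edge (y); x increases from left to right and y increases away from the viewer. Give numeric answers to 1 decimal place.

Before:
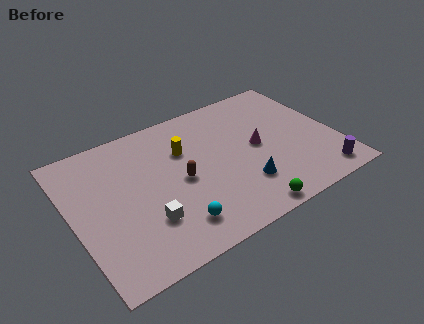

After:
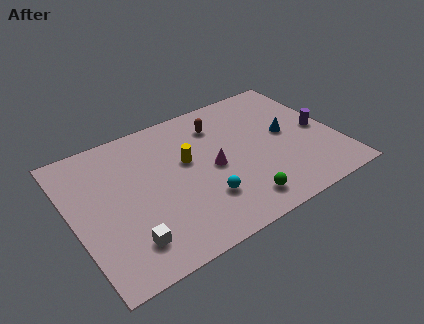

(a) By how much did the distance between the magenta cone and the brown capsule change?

-1.3

The distance was about 4.2 in the first image and 2.9 in the second, so they moved 1.3 units closer together.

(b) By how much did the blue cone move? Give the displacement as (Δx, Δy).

(2.8, 2.4)

The blue cone started near (8.6, 2.5) and ended near (11.4, 4.9).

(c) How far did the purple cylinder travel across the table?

3.2

The purple cylinder moved from about (12.6, 1.2) to (13.1, 4.4), a distance of √(0.5² + 3.2²) ≈ 3.2.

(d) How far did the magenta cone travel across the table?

2.5

From (9.8, 4.7) to (7.3, 4.4), the magenta cone covered √(2.5² + 0.3²) ≈ 2.5 units.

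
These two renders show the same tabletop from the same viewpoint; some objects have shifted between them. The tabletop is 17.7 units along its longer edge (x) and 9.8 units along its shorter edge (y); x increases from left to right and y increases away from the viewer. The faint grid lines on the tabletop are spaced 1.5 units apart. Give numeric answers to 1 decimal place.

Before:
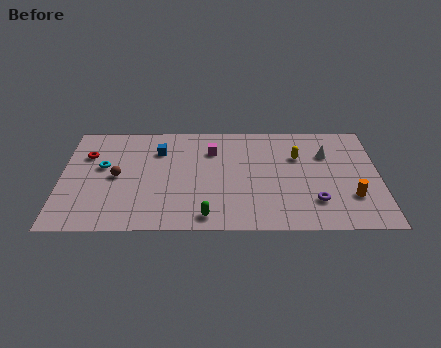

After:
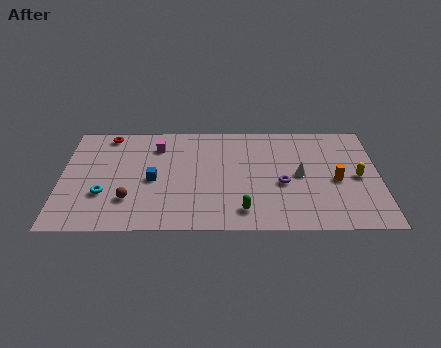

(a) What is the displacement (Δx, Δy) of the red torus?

(1.1, 1.9)

From the two frames, the red torus sits at roughly (1.4, 6.8) before and (2.5, 8.7) after.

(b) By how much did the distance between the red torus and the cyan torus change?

+4.1

Before: roughly 1.4 units apart; after: 5.5. That's 4.1 units further apart.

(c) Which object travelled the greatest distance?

the yellow capsule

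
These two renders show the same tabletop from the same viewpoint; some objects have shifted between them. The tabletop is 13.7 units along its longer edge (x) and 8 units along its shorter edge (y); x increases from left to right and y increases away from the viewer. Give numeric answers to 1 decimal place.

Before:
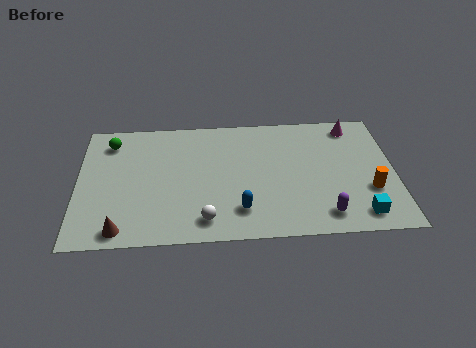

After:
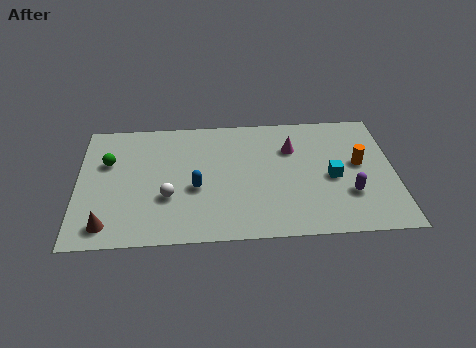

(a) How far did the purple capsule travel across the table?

1.6

The purple capsule moved from about (10.6, 1.3) to (11.7, 2.5), a distance of √(1.1² + 1.2²) ≈ 1.6.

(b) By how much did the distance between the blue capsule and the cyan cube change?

+0.8

They were about 5.1 units apart before and 5.9 after — 0.8 units further apart.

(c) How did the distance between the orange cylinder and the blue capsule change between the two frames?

+1.5

Before: roughly 5.7 units apart; after: 7.2. That's 1.5 units further apart.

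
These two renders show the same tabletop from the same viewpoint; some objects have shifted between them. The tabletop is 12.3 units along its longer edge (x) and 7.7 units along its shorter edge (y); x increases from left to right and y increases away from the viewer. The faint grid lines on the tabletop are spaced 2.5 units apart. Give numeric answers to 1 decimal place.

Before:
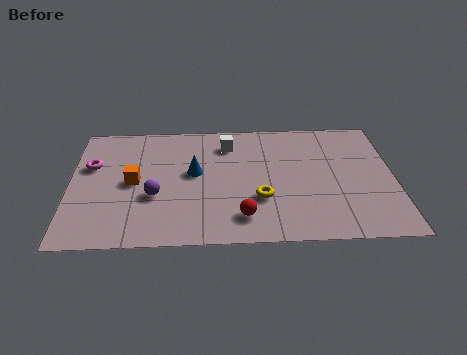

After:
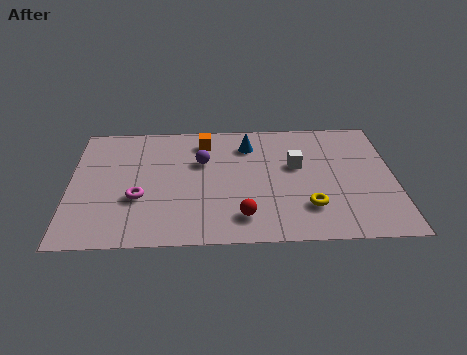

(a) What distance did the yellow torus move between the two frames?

1.9

From (7.2, 2.6) to (9.0, 2.0), the yellow torus covered √(1.8² + 0.6²) ≈ 1.9 units.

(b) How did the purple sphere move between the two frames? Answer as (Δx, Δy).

(1.8, 2.1)

The purple sphere started near (3.2, 2.9) and ended near (5.0, 5.0).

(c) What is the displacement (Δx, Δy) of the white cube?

(2.6, -1.5)

The white cube started near (6.0, 6.1) and ended near (8.6, 4.6).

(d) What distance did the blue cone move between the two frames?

2.7

From (4.7, 4.3) to (6.8, 6.0), the blue cone covered √(2.1² + 1.7²) ≈ 2.7 units.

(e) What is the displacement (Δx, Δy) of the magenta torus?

(1.8, -2.1)

The magenta torus started near (0.8, 4.9) and ended near (2.6, 2.8).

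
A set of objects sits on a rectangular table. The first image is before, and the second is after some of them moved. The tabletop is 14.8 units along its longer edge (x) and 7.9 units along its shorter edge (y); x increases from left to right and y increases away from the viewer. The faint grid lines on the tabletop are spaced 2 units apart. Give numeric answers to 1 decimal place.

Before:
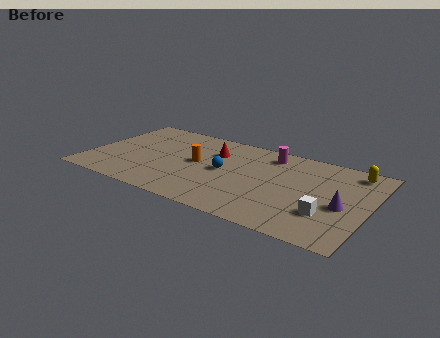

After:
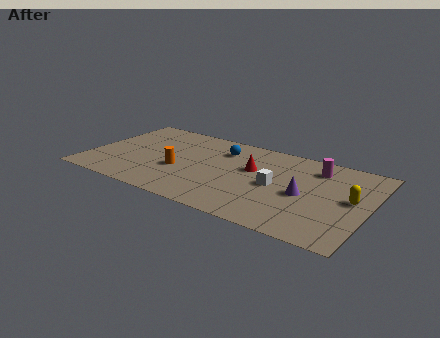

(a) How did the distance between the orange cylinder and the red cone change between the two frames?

+2.5

The distance was about 1.6 in the first image and 4.1 in the second, so they moved 2.5 units further apart.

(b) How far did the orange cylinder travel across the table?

1.4

From (5.7, 4.2) to (4.9, 3.1), the orange cylinder covered √(0.8² + 1.1²) ≈ 1.4 units.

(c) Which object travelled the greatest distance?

the white cube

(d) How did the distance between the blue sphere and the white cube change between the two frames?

-1.9

The distance was about 5.8 in the first image and 3.9 in the second, so they moved 1.9 units closer together.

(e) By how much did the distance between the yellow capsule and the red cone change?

-2.1

They were about 7.4 units apart before and 5.3 after — 2.1 units closer together.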